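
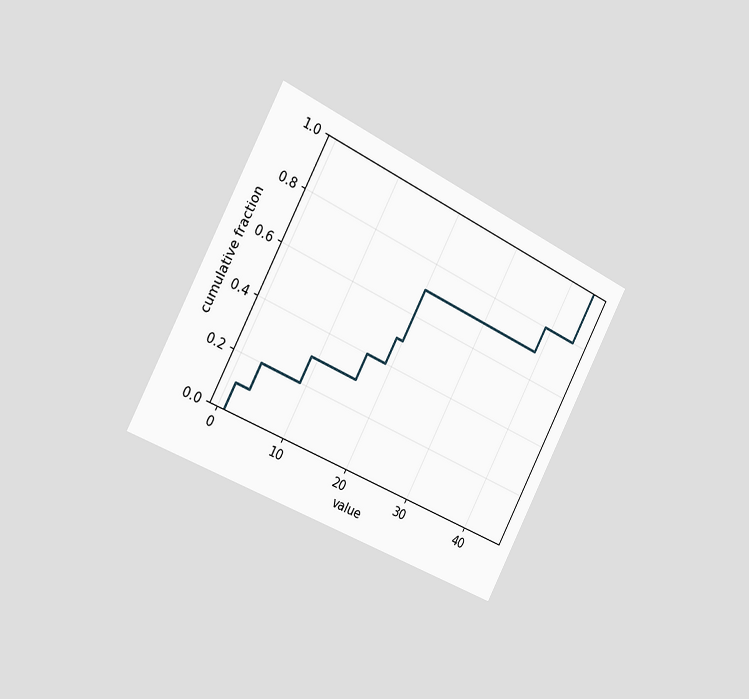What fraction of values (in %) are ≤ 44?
The chart is tilted about 28° clockwise and viewed slightly from the left. At x=44 the ECDF step is at 100%.

100%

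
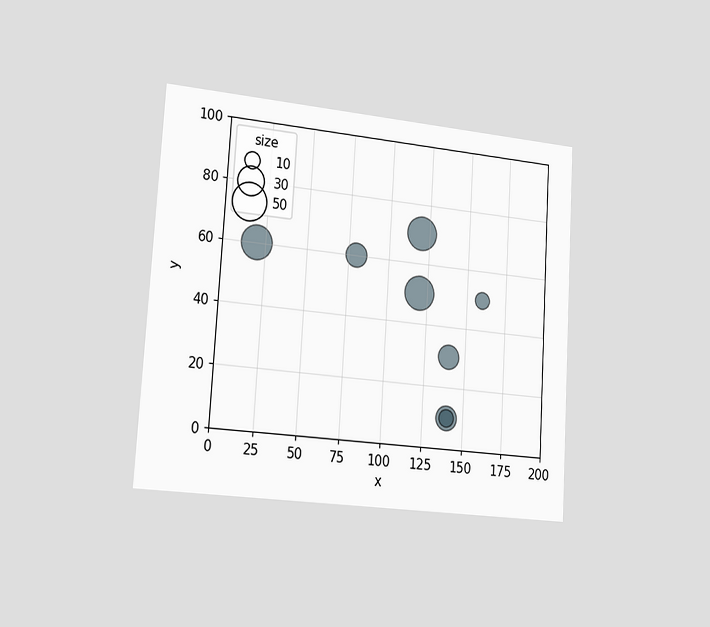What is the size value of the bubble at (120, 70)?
40

The chart is tilted about 4° clockwise and viewed slightly from the left. Matching the bubble at (120, 70) against the size legend gives 40.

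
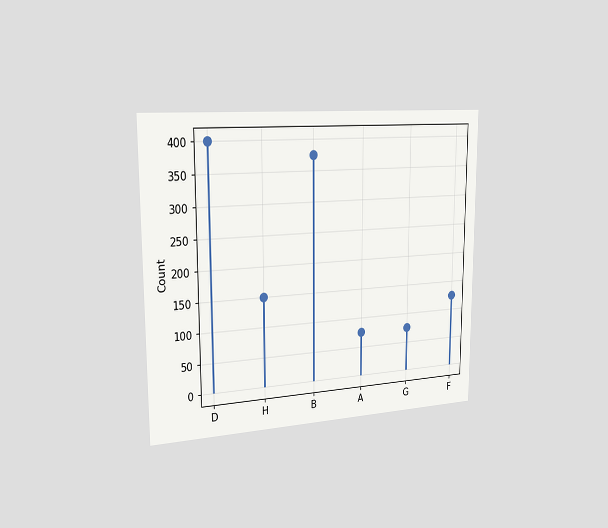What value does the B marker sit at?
375

The chart is viewed slightly from the left. The B marker sits at 375.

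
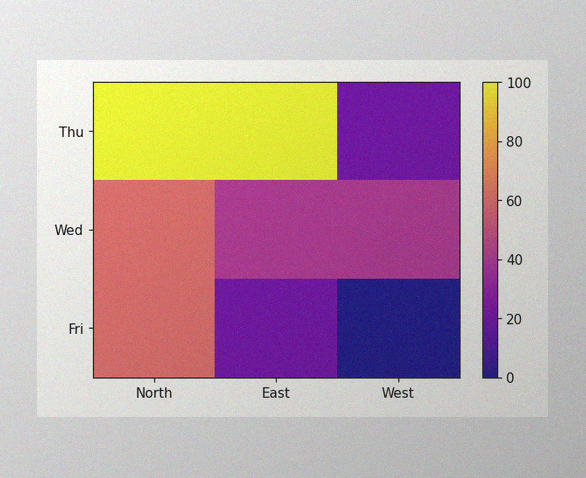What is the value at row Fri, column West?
The image has some photo noise and uneven lighting. Matching cell (Fri, West) against the colorbar gives 0.

0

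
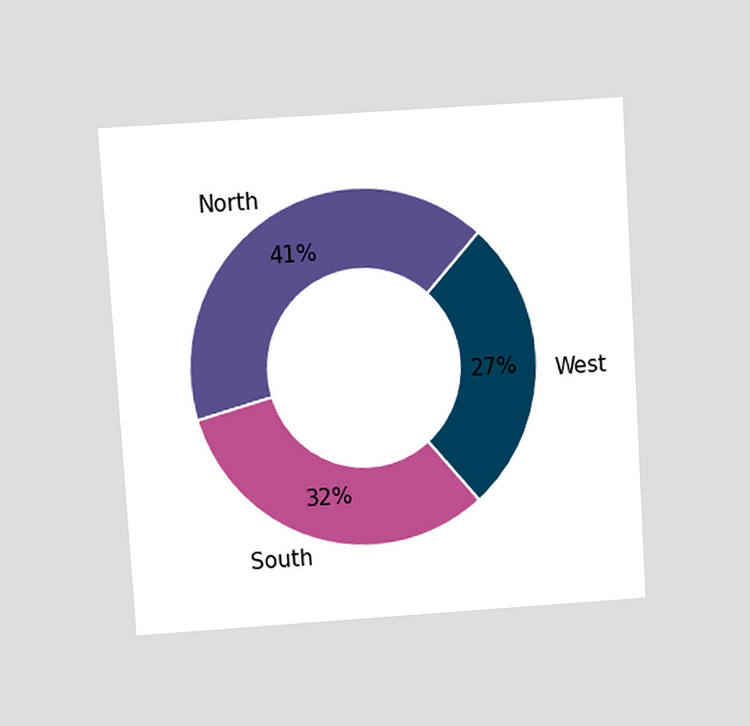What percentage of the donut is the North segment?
The chart is tilted about 4° counter-clockwise and viewed at a slight angle. The North segment takes up 41% of the ring.

41%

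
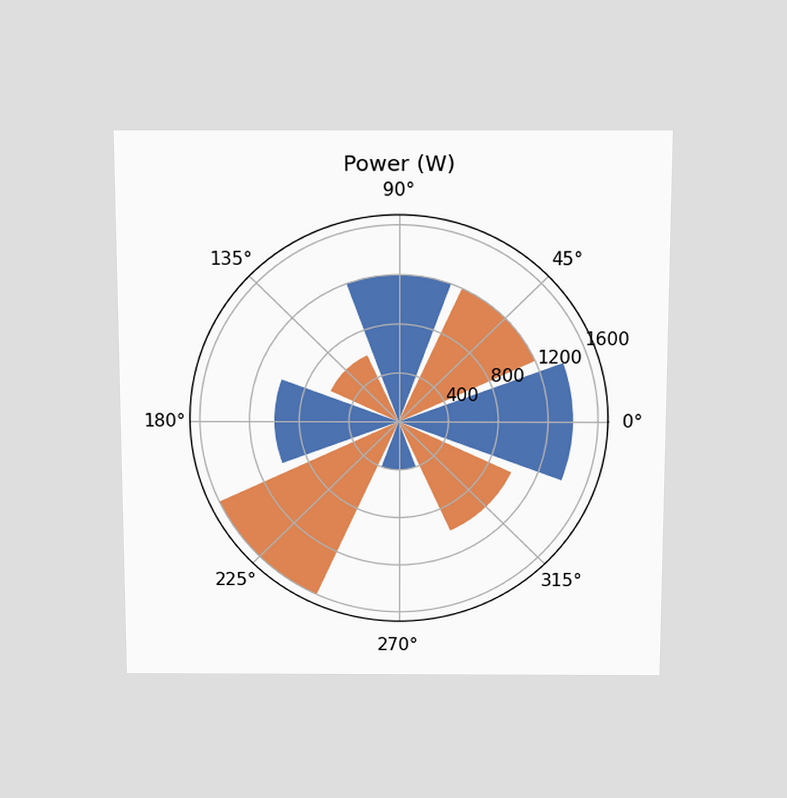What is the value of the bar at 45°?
1200W

The chart is viewed slightly from above. The bar at 45° reaches 1200W on the radial axis.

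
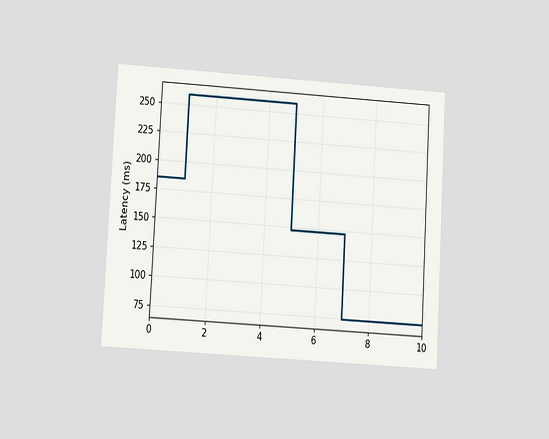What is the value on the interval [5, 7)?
148ms

The chart is tilted about 3° clockwise and viewed at a slight angle. On [5, 7) the step sits at 148ms.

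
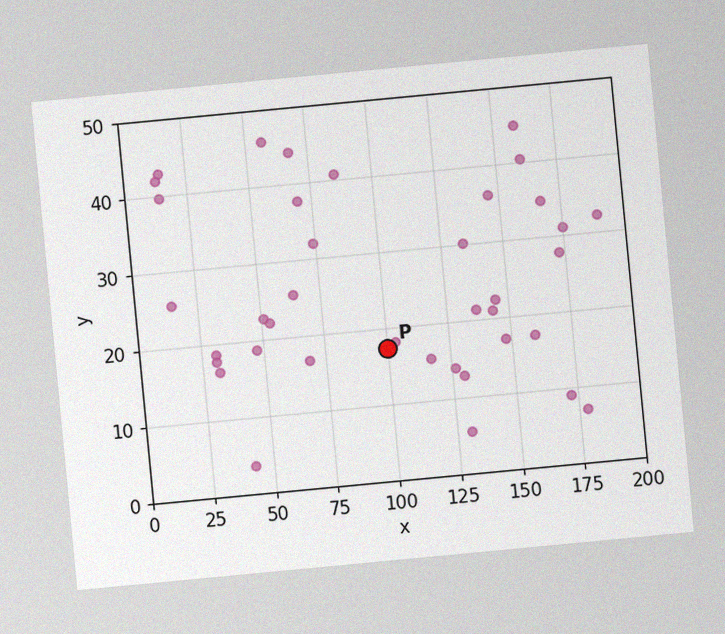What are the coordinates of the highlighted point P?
The chart is tilted about 5° counter-clockwise, with some photo noise. Following the gridlines from P to each axis, P sits at (100, 17.5).

(100, 17.5)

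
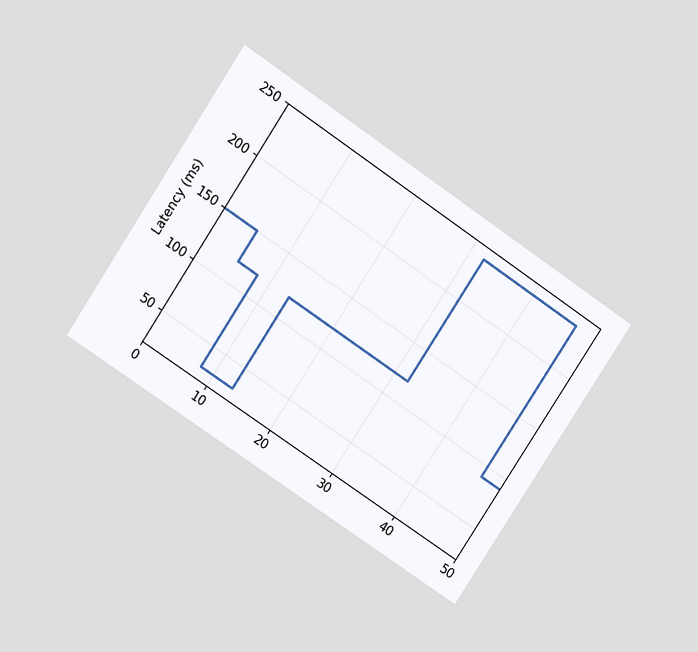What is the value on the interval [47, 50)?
The chart is tilted about 34° clockwise and viewed at a slight angle. On [47, 50) the step sits at 90ms.

90ms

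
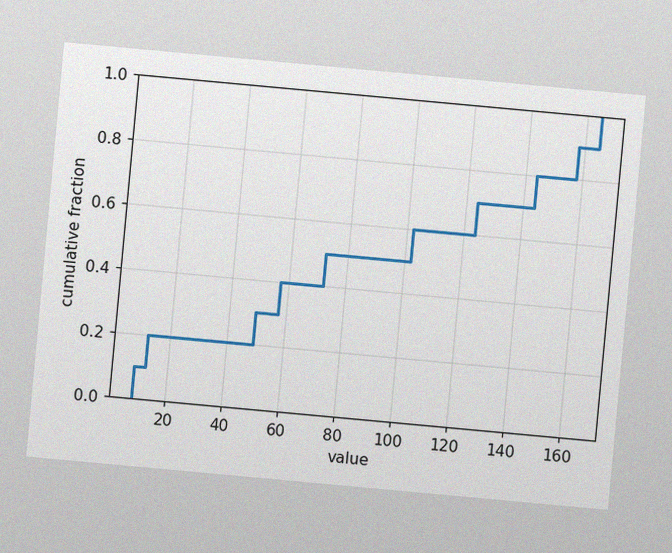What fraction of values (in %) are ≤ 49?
The chart is tilted about 5° clockwise, with some photo noise. At x=49 the ECDF step is at 30%.

30%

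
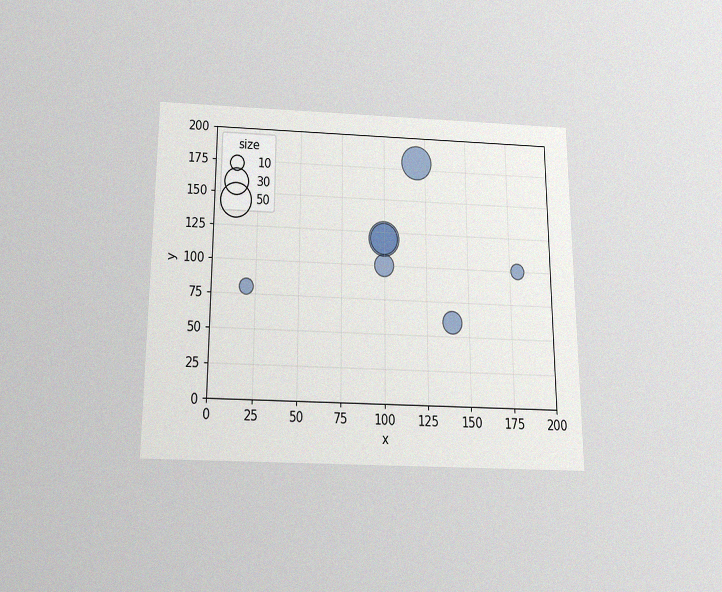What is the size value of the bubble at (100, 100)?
The chart is viewed slightly from below, with some photo noise. Matching the bubble at (100, 100) against the size legend gives 20.

20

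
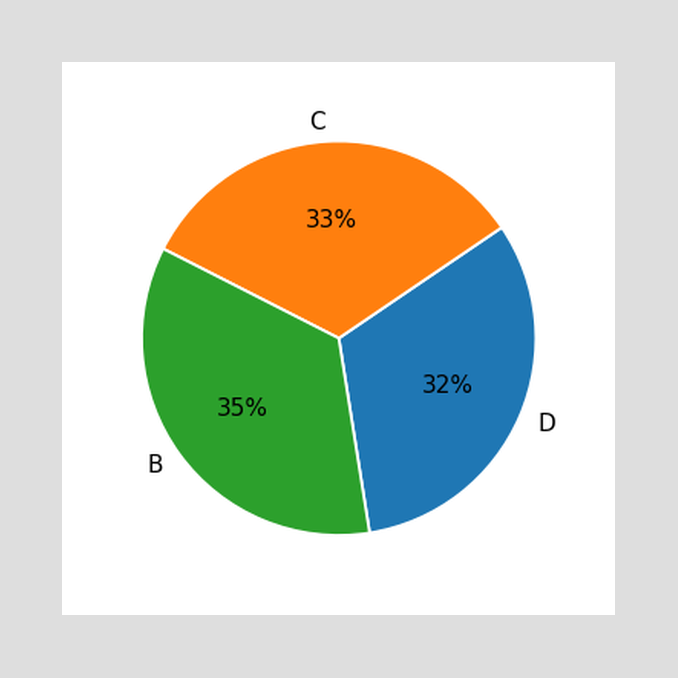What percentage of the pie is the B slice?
35%

The B slice takes up 35% of the pie.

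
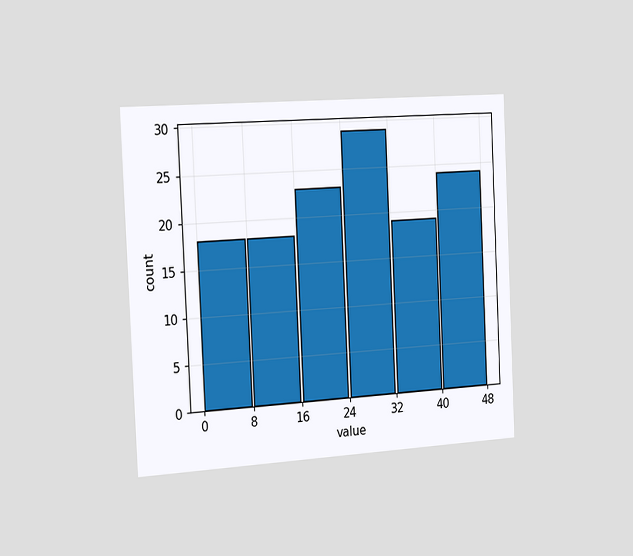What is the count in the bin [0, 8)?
18

The chart is tilted about 3° counter-clockwise and viewed slightly from the left. The [0, 8) bin has height 18.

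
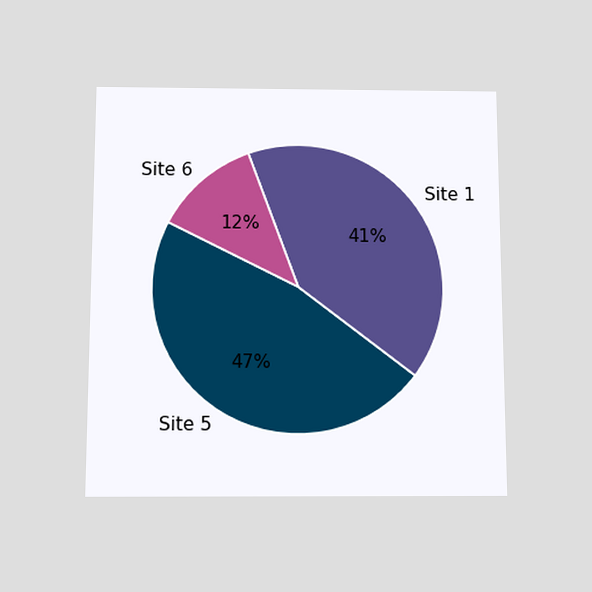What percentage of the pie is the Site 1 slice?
41%

The chart is viewed slightly from below. The Site 1 slice takes up 41% of the pie.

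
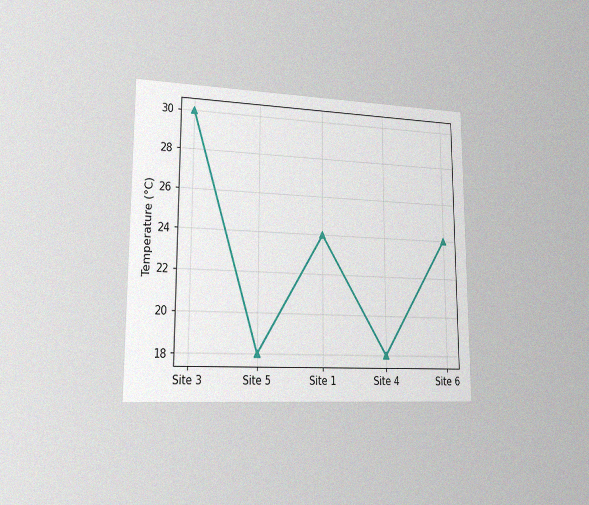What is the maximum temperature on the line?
30°C

The chart is viewed slightly from the left, with some photo noise. The highest point is at Site 3, and reading across to the y-axis gives 30°C.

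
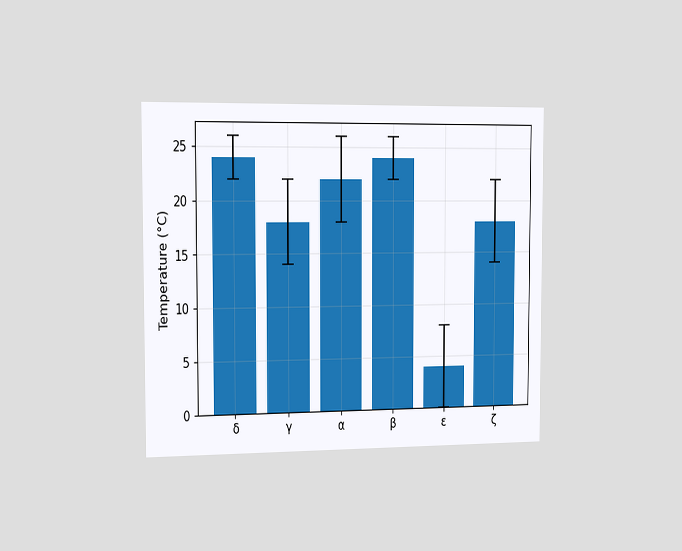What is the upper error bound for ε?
8°C

The chart is viewed slightly from the left. The ε bar's upper whisker reaches 8°C.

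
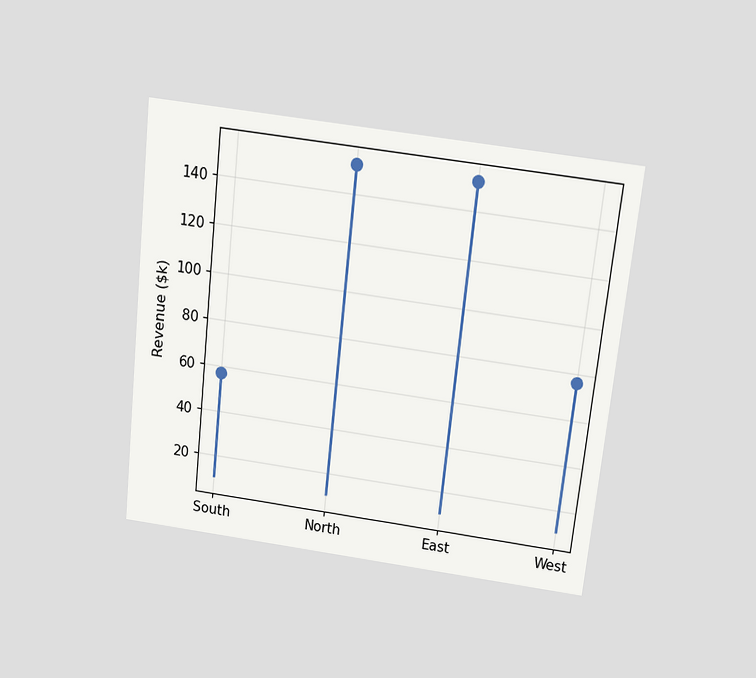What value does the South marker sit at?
The chart is tilted about 6° clockwise and viewed slightly from above. The South marker sits at $57k.

$57k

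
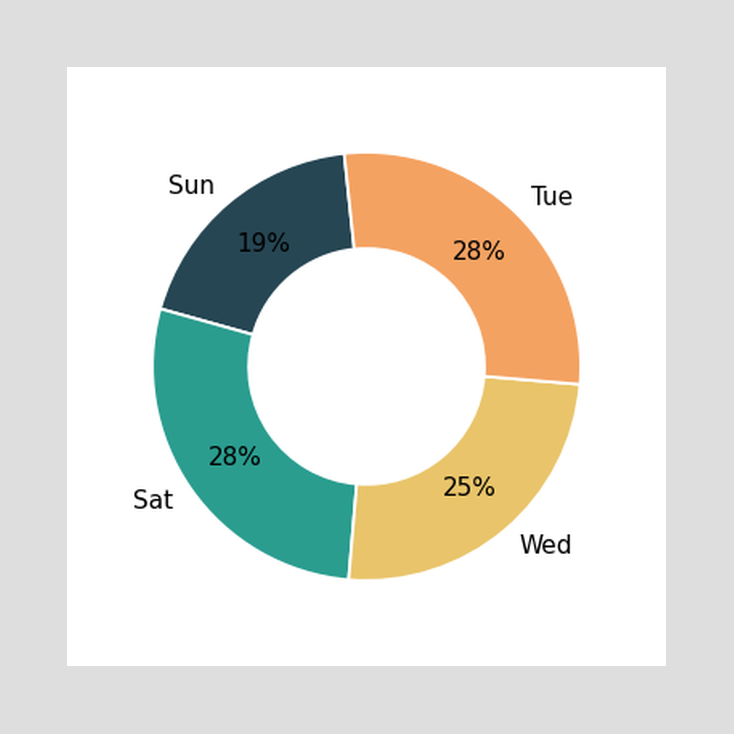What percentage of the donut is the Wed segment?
The Wed segment takes up 25% of the ring.

25%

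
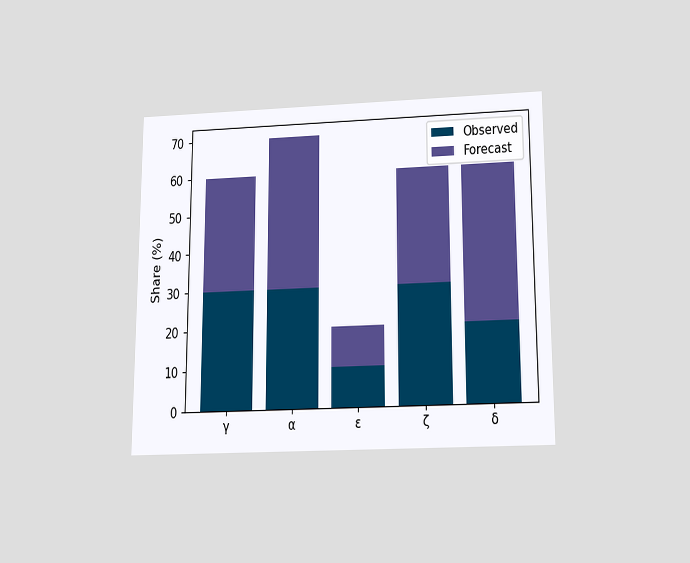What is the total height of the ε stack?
20%

The chart is viewed slightly from below. The ε stack's top reaches 20% on the y-axis.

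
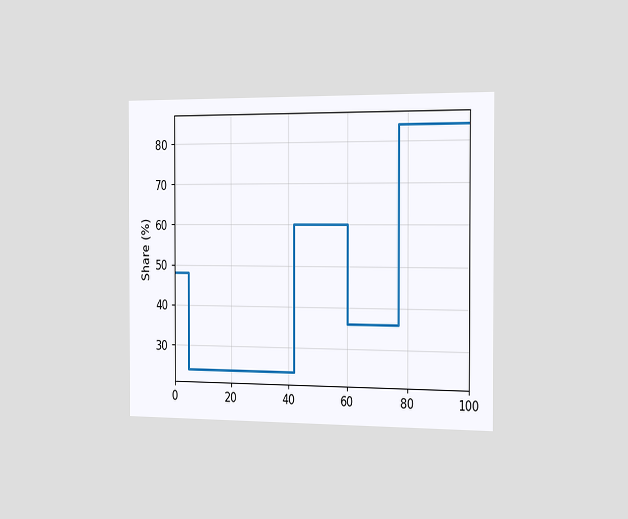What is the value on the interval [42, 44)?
The chart is viewed slightly from the right. On [42, 44) the step sits at 60%.

60%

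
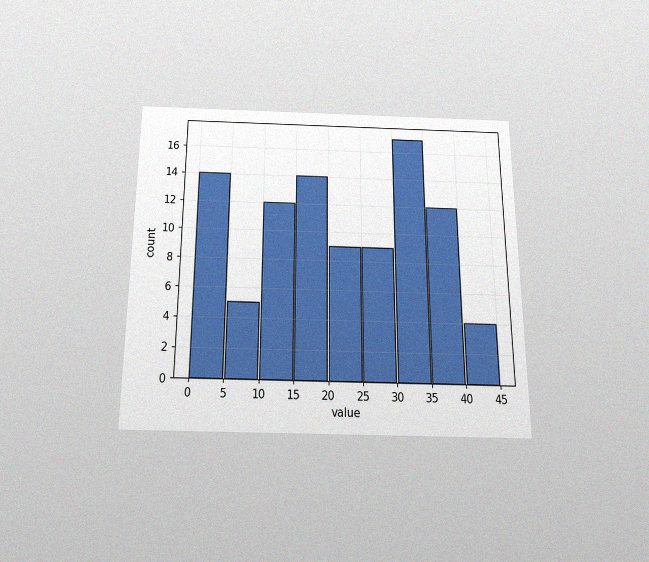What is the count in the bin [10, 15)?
12

The chart is viewed slightly from below, with some photo noise. The [10, 15) bin has height 12.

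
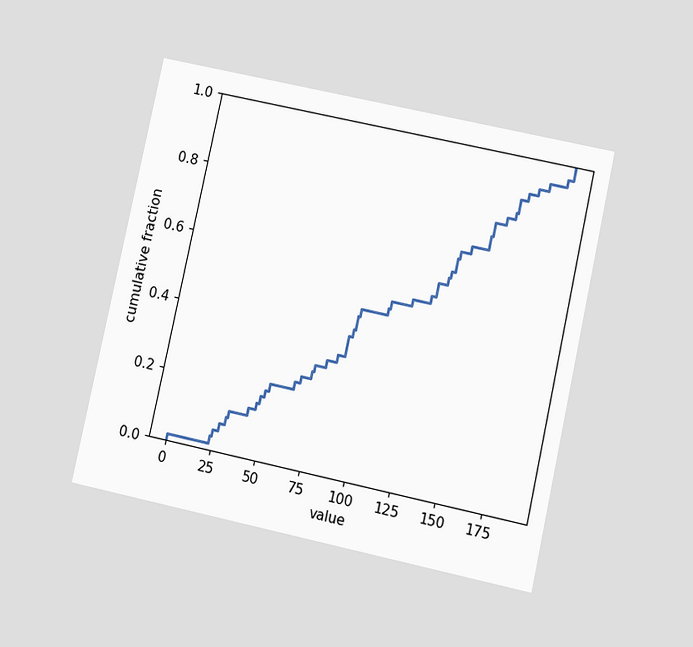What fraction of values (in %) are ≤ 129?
60%

The chart is tilted about 12° clockwise and viewed at a slight angle. At x=129 the ECDF step is at 60%.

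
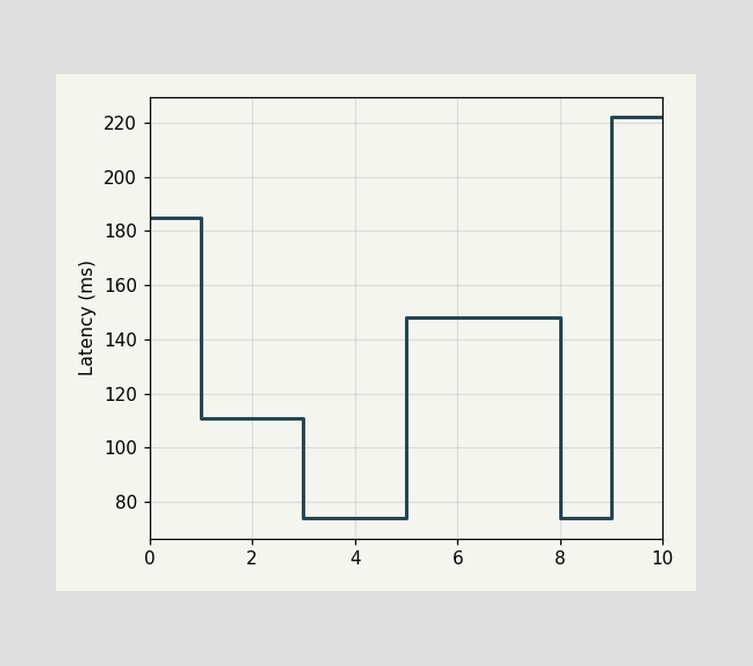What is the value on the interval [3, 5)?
On [3, 5) the step sits at 74ms.

74ms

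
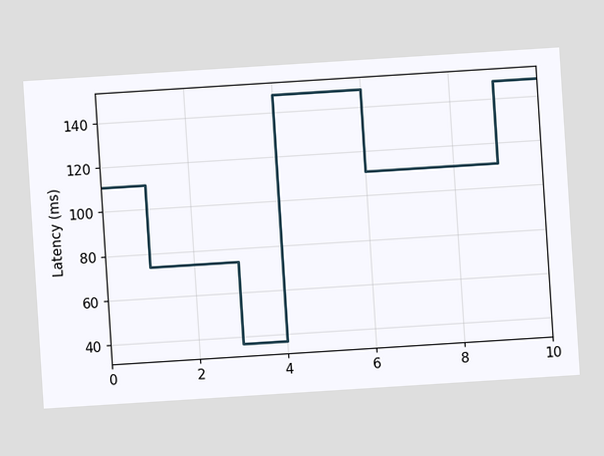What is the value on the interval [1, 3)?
The chart is tilted about 4° counter-clockwise. On [1, 3) the step sits at 74ms.

74ms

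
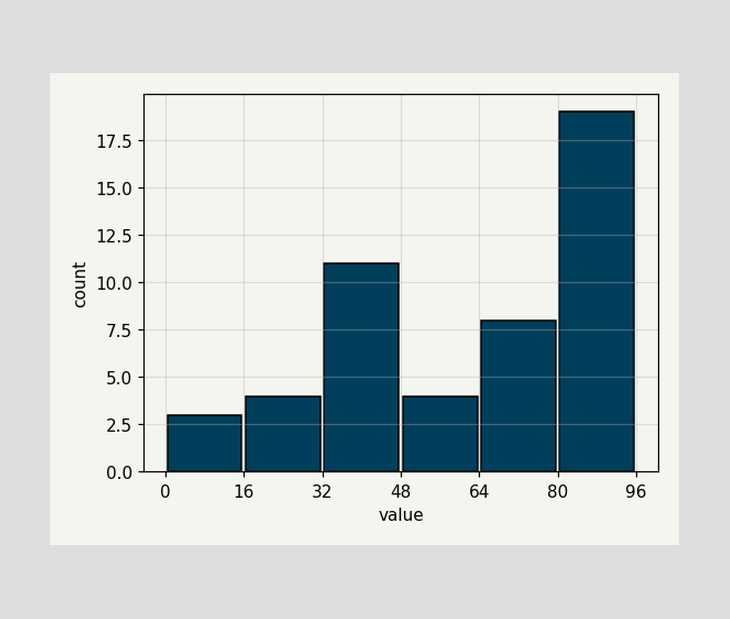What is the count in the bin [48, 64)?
The [48, 64) bin has height 4.

4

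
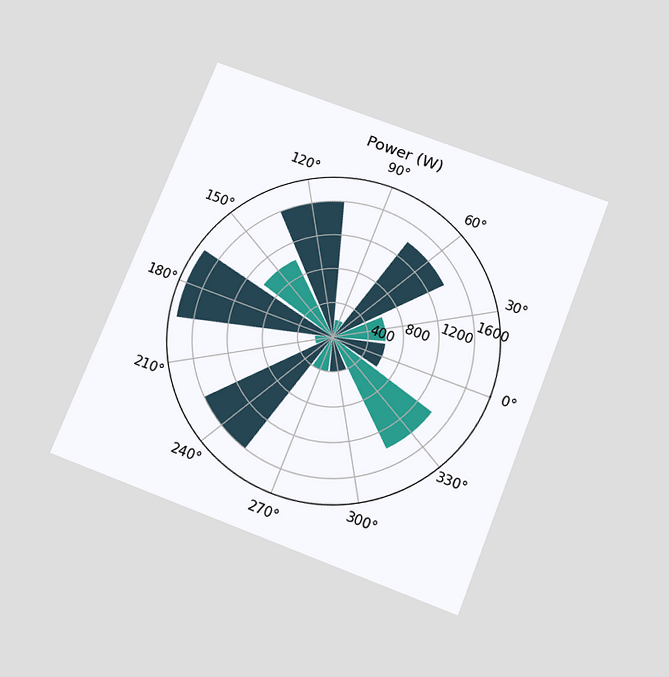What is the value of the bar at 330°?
The chart is tilted about 21° clockwise and viewed slightly from below. The bar at 330° reaches 1400W on the radial axis.

1400W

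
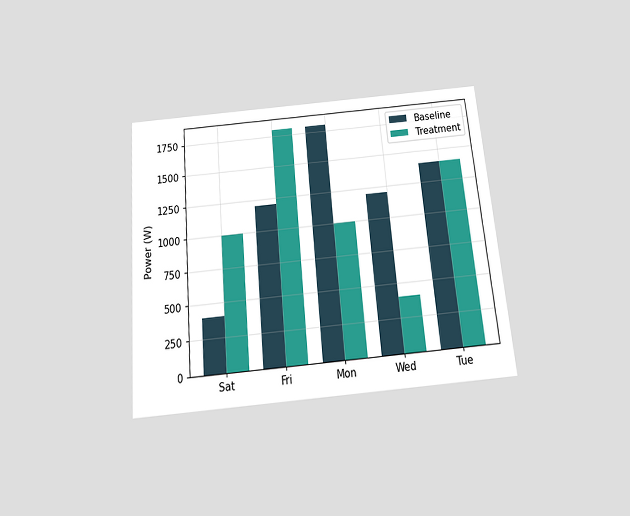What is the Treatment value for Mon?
1000W

The chart is tilted about 5° counter-clockwise and viewed slightly from below. The Treatment bar at Mon reaches 1000W on the y-axis.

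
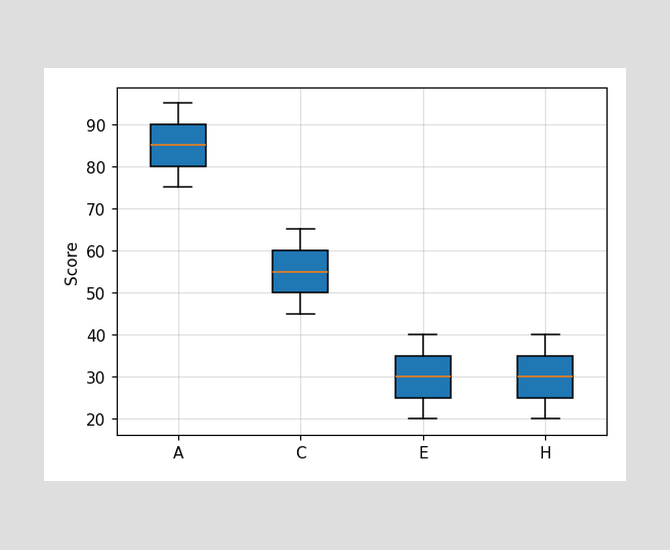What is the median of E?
30

The median line in the E box sits at 30.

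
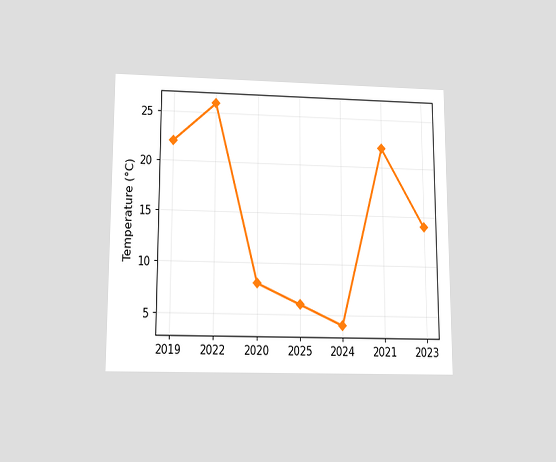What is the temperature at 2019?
The chart is viewed slightly from below. At 2019, the line is at 22°C.

22°C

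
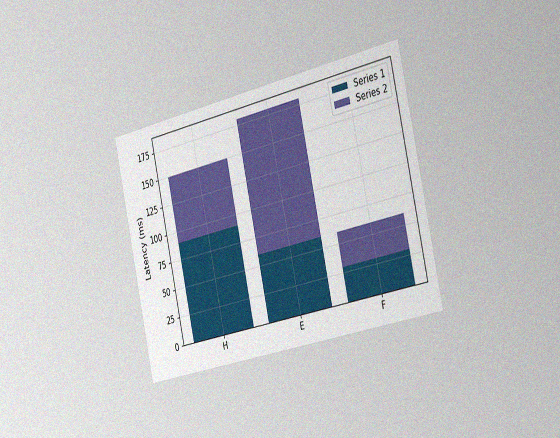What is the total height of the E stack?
180ms

The chart is tilted about 13° counter-clockwise and viewed slightly from the right, with some photo noise. The E stack's top reaches 180ms on the y-axis.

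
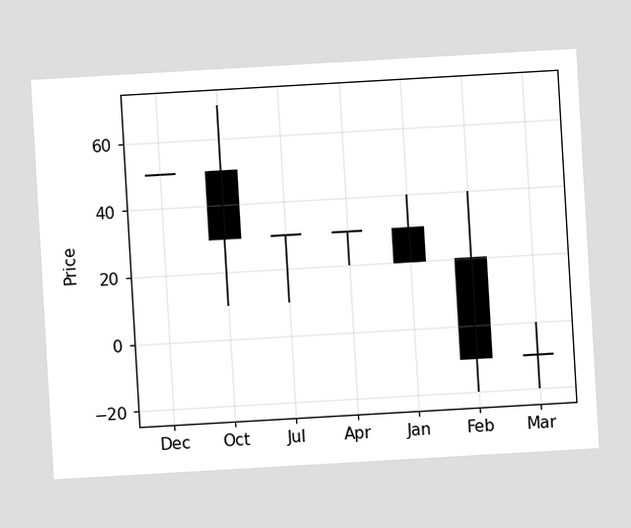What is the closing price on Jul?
30

The chart is tilted about 3° counter-clockwise. The Jul candle closes at 30.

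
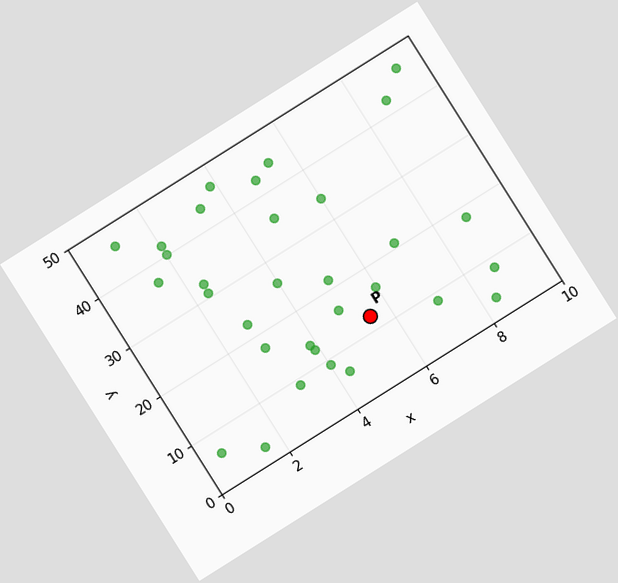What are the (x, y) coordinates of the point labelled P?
The chart is tilted about 32° counter-clockwise. Following the gridlines from P to each axis, P sits at (5.5, 12.5).

(5.5, 12.5)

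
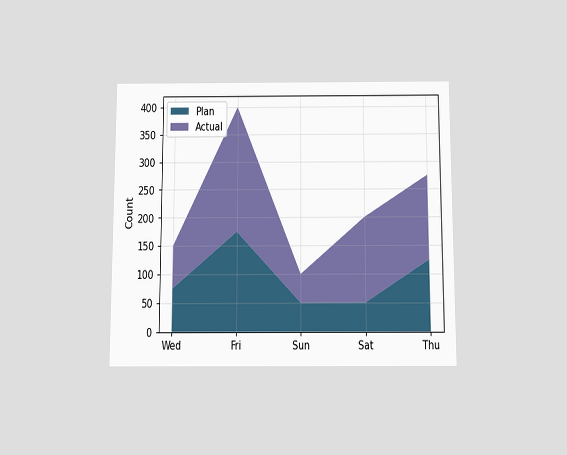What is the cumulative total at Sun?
100

The chart is viewed slightly from below. The stacked total at Sun reaches 100.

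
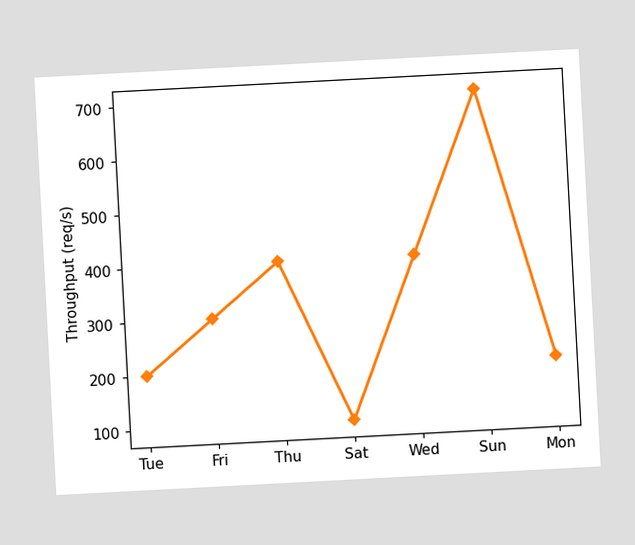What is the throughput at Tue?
200req/s

The chart is tilted about 3° counter-clockwise. At Tue, the line is at 200req/s.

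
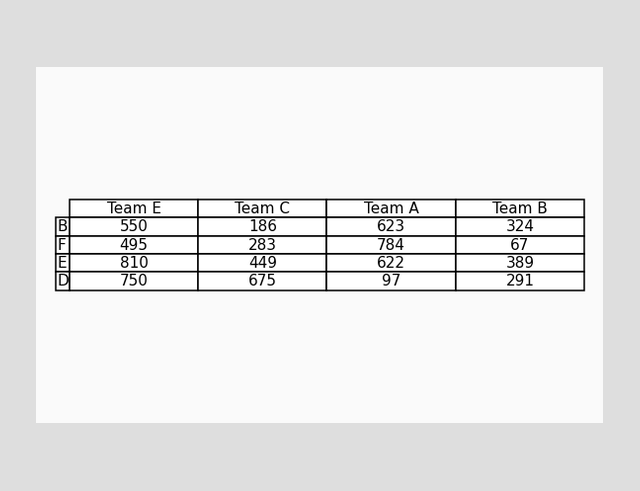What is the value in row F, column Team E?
The (F, Team E) cell reads 495.

495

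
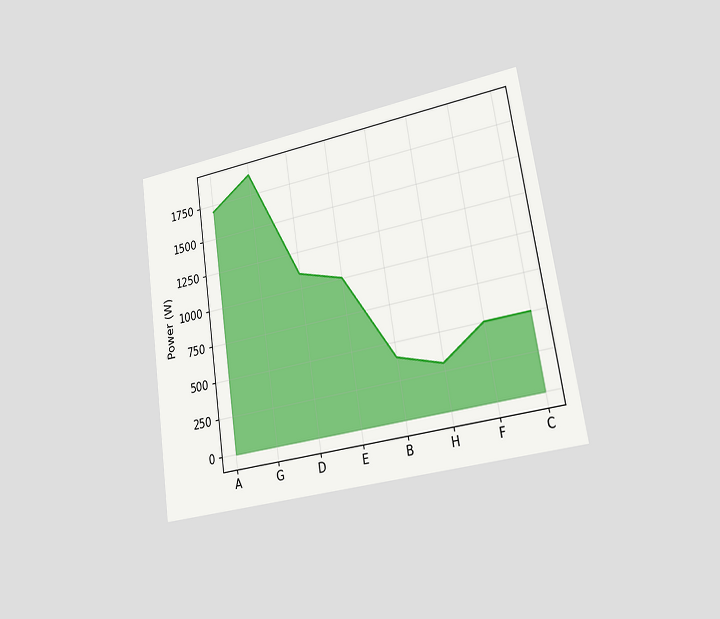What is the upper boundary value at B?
400W

The chart is tilted about 9° counter-clockwise and viewed slightly from the right. At B the upper boundary is at 400W.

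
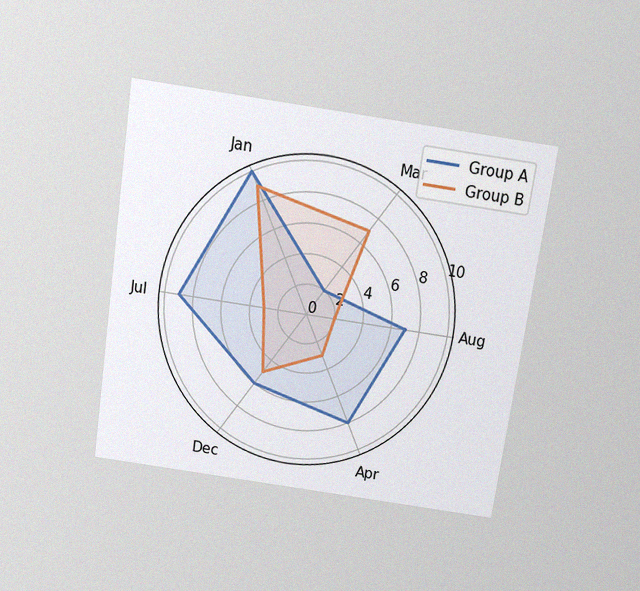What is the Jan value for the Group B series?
9

The chart is tilted about 8° clockwise and viewed slightly from above, with some photo noise. On the Jan axis, Group B reaches 9.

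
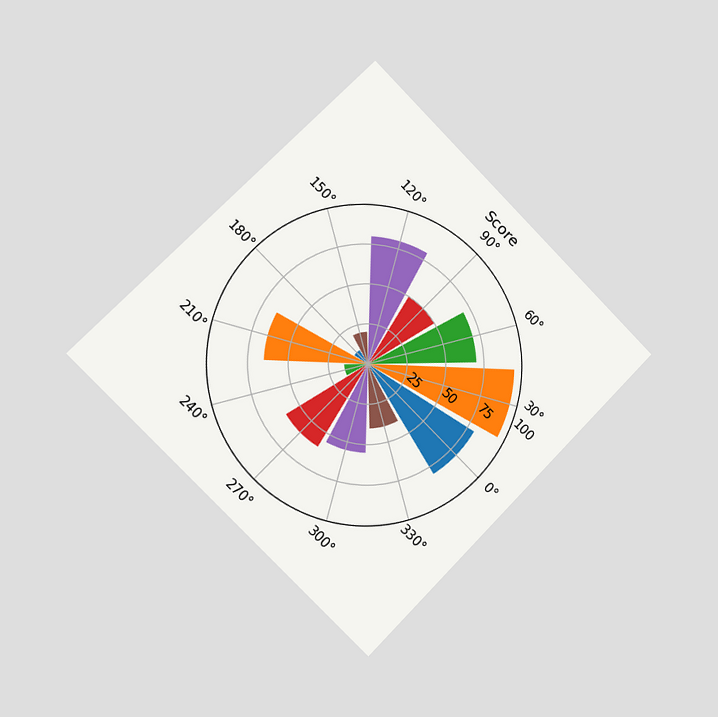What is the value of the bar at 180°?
10

The chart is tilted about 45° clockwise and viewed slightly from the left. The bar at 180° reaches 10 on the radial axis.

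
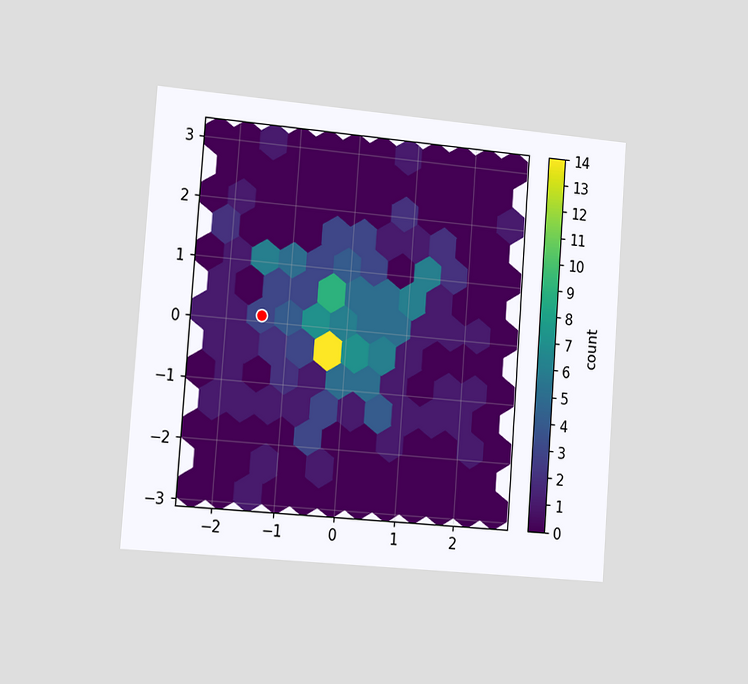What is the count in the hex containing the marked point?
3

The chart is tilted about 4° clockwise and viewed slightly from the left. The marked hex reads 3 on the colorbar.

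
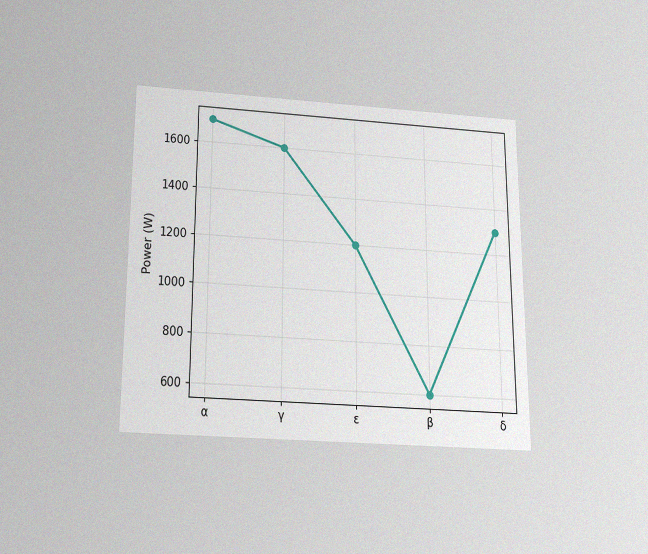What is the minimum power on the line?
The chart is viewed slightly from below, with some photo noise. The lowest point is at β, and reading across to the y-axis gives 600W.

600W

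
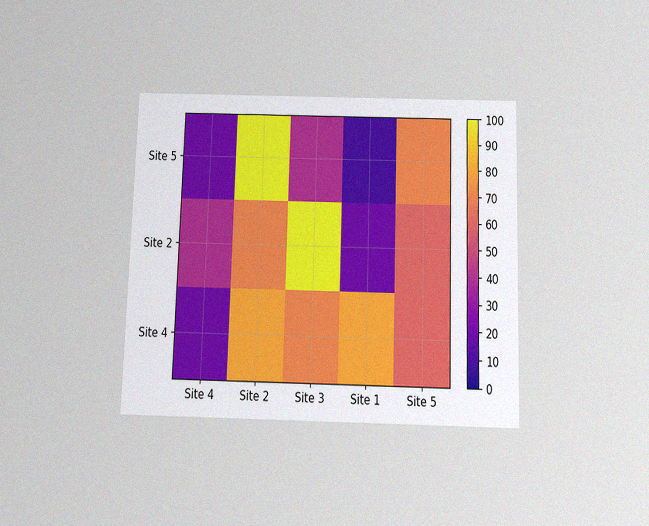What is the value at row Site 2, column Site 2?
70

The chart is viewed slightly from below, with some photo noise. Matching cell (Site 2, Site 2) against the colorbar gives 70.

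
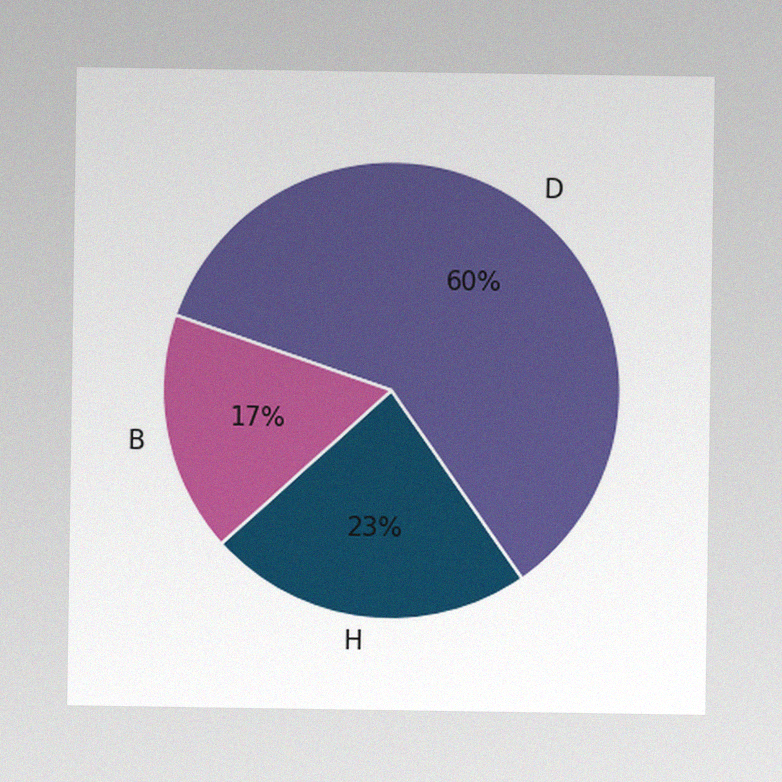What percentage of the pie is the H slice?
The image has some photo noise and uneven lighting. The H slice takes up 23% of the pie.

23%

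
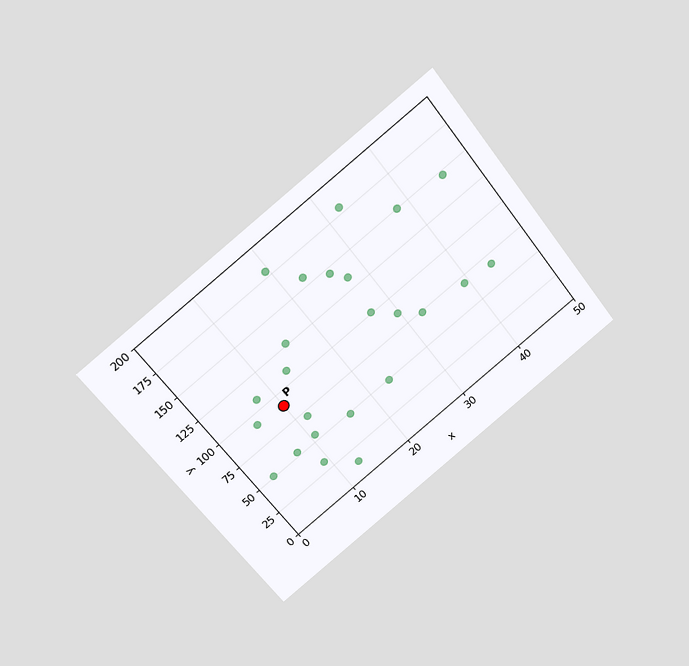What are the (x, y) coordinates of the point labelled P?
The chart is tilted about 38° counter-clockwise and viewed slightly from above. Following the gridlines from P to each axis, P sits at (10, 90).

(10, 90)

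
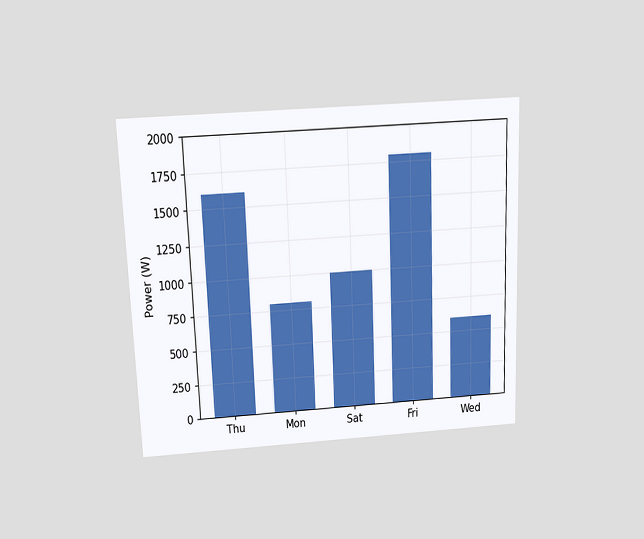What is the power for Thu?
1600W

The chart is tilted about 2° counter-clockwise and viewed slightly from above. Reading along the chart's y-axis, the Thu bar reaches 1600W.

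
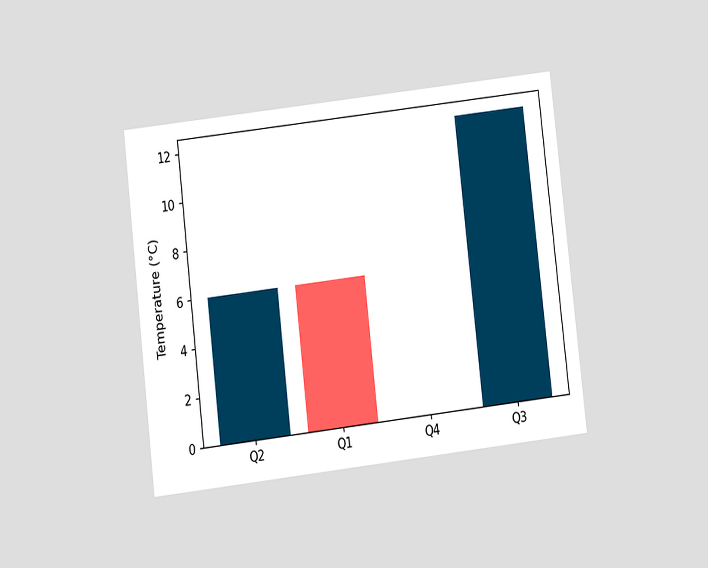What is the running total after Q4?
0°C

The chart is tilted about 7° counter-clockwise and viewed at a slight angle. After Q4 the running total reaches 0°C.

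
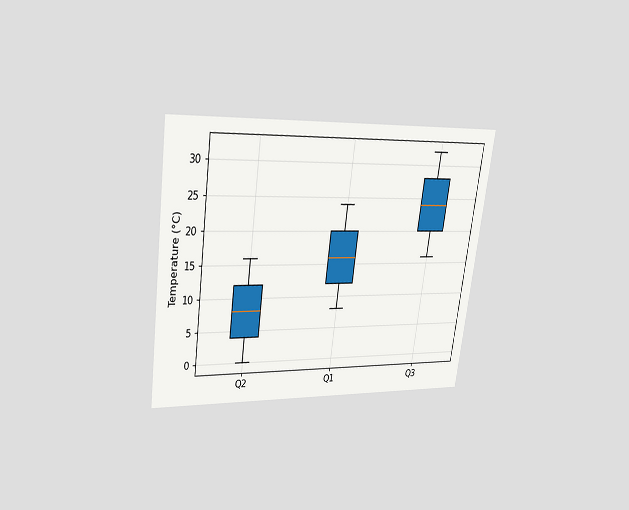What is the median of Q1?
16°C

The chart is tilted about 8° clockwise and viewed slightly from above. The median line in the Q1 box sits at 16°C.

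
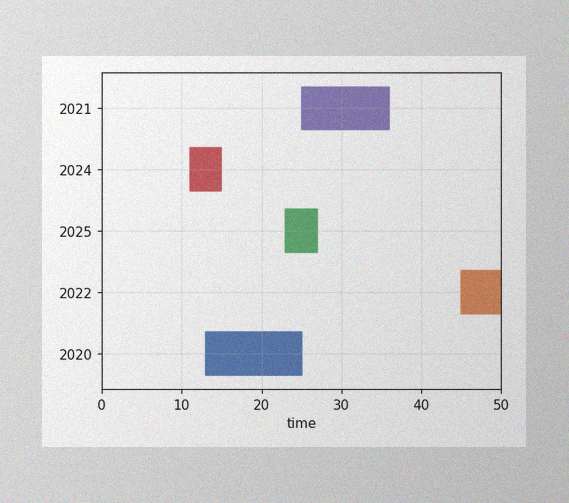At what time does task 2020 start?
The image has some photo noise and uneven lighting. The 2020 bar begins at t=13.

13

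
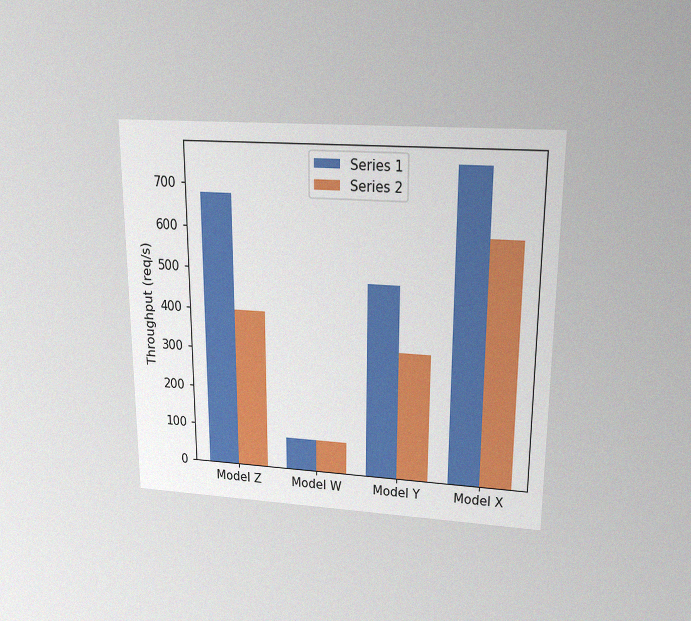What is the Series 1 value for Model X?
The chart is viewed slightly from above, with some photo noise. The Series 1 bar at Model X reaches 760req/s on the y-axis.

760req/s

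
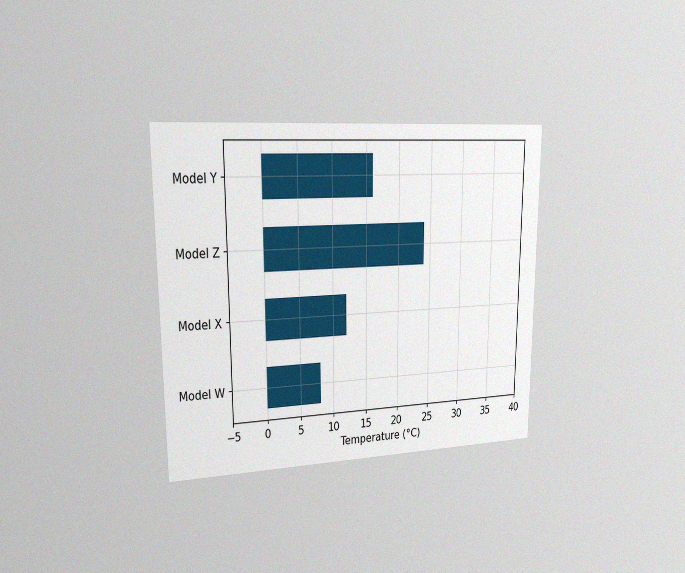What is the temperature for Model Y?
16°C

The chart is viewed slightly from the left, with some photo noise. Reading along the chart's x-axis, the Model Y bar reaches 16°C.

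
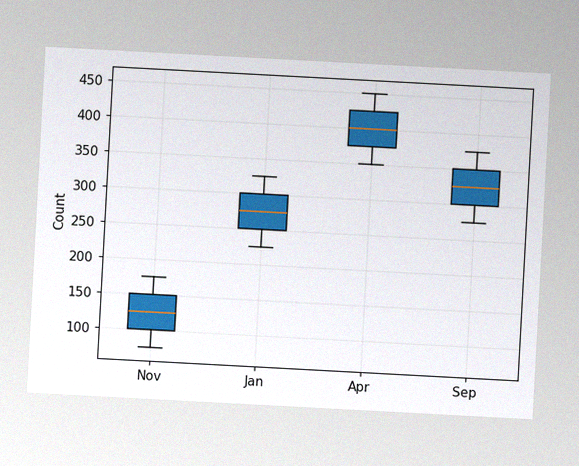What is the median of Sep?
325

The chart is tilted about 3° clockwise, with some photo noise. The median line in the Sep box sits at 325.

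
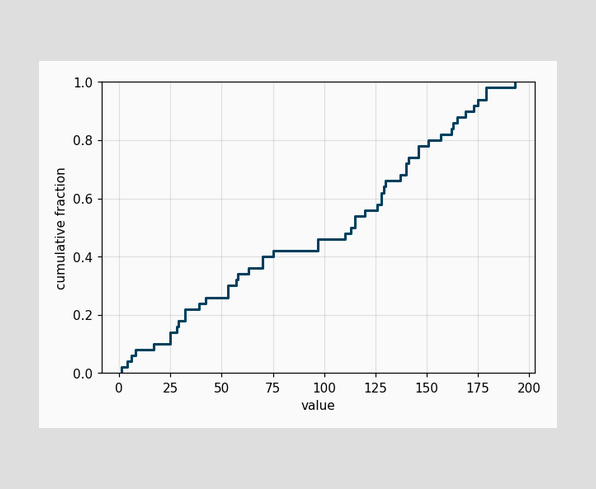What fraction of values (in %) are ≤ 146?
78%

At x=146 the ECDF step is at 78%.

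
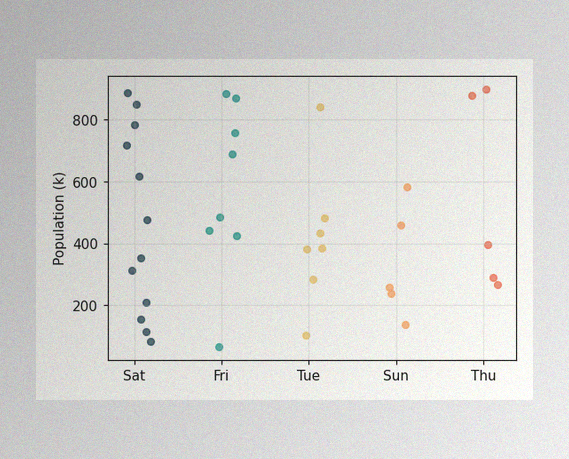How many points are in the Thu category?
The image has some photo noise and uneven lighting. Counting the markers in the Thu column gives 5.

5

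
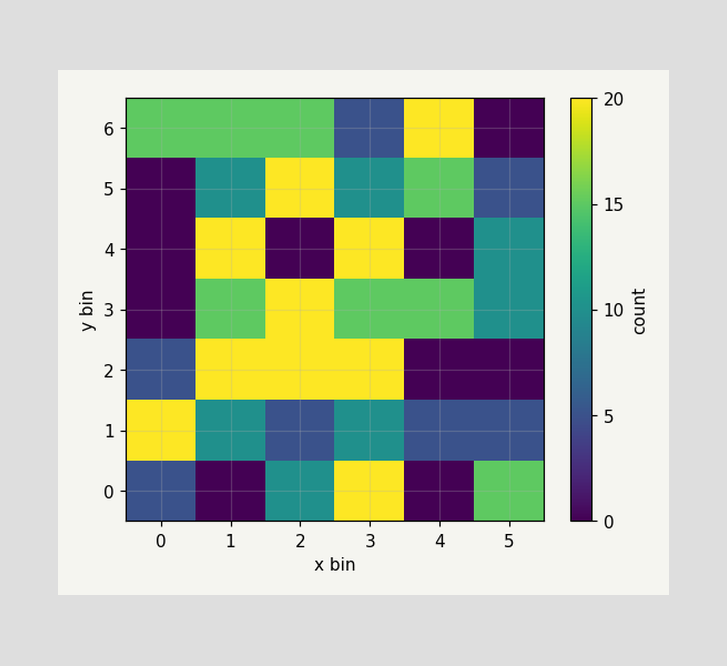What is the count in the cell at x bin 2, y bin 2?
20

Matching the cell (2, 2) against the colorbar gives 20.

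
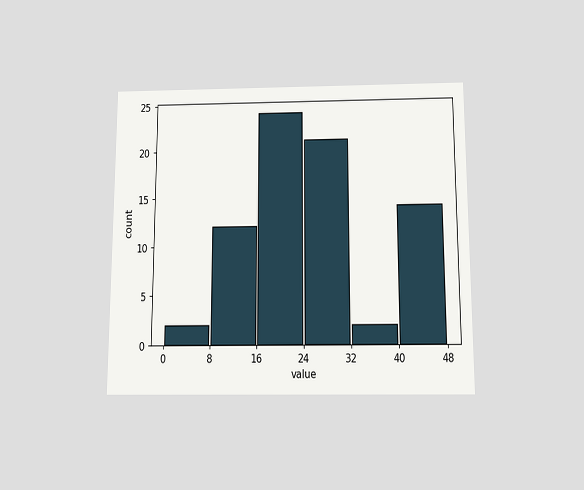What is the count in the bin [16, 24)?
24

The chart is viewed slightly from below. The [16, 24) bin has height 24.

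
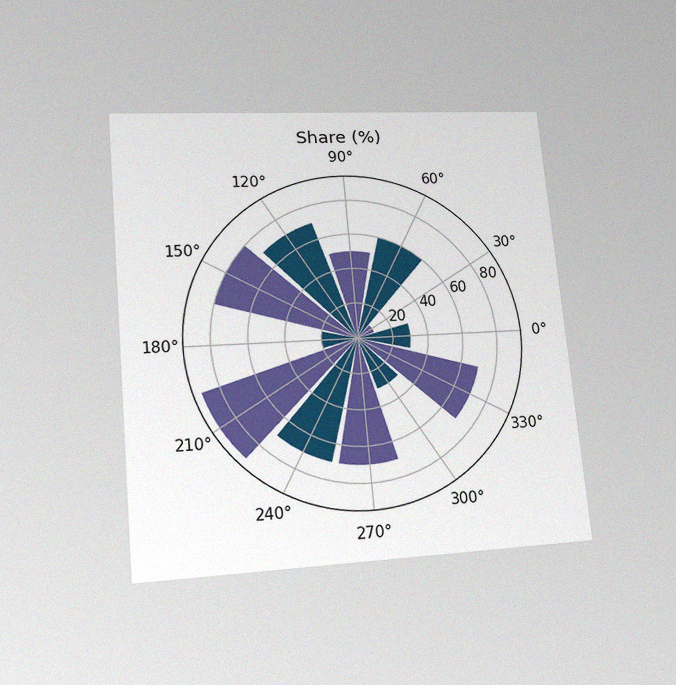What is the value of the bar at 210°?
90%

The chart is tilted about 5° counter-clockwise and viewed at a slight angle, with some photo noise. The bar at 210° reaches 90% on the radial axis.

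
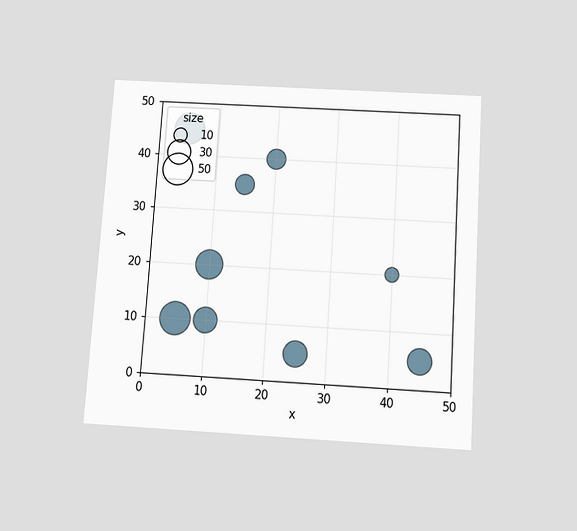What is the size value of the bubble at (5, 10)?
50

The chart is tilted about 4° clockwise and viewed slightly from below. Matching the bubble at (5, 10) against the size legend gives 50.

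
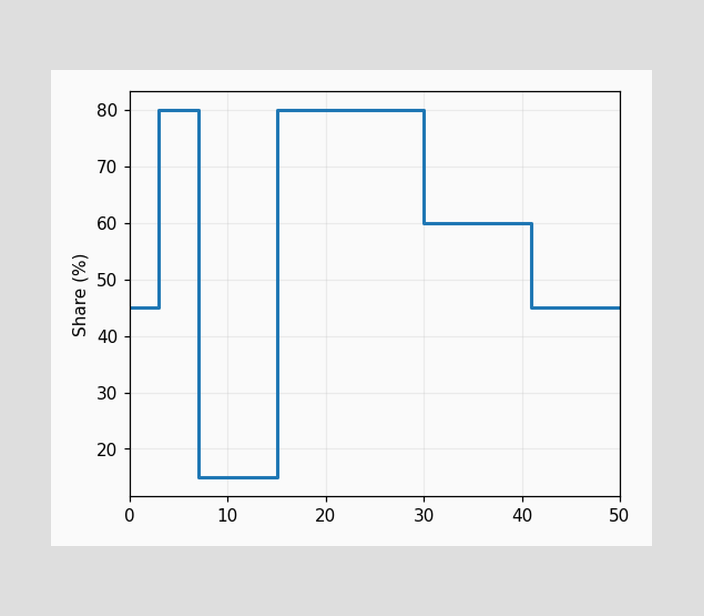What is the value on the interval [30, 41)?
60%

On [30, 41) the step sits at 60%.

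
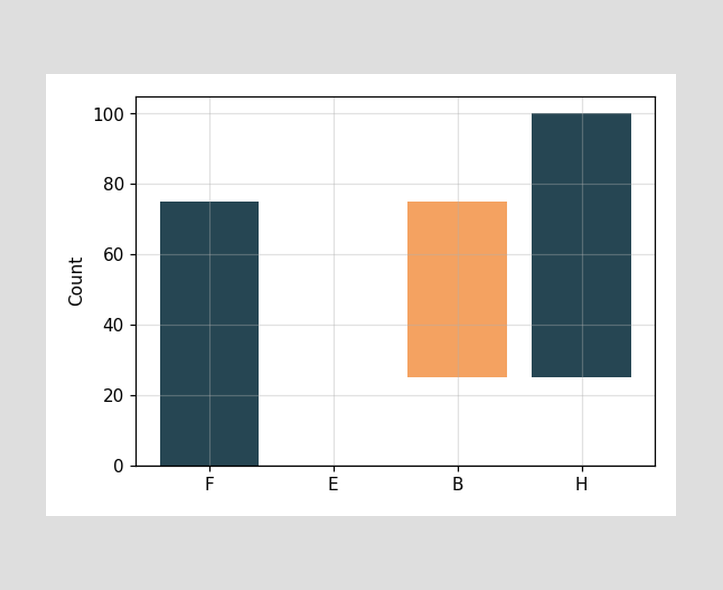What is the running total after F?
After F the running total reaches 75.

75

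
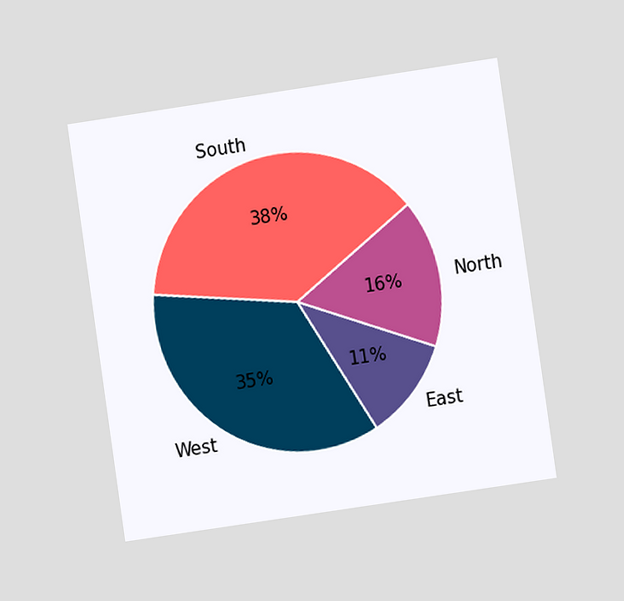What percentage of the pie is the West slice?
35%

The chart is tilted about 8° counter-clockwise and viewed at a slight angle. The West slice takes up 35% of the pie.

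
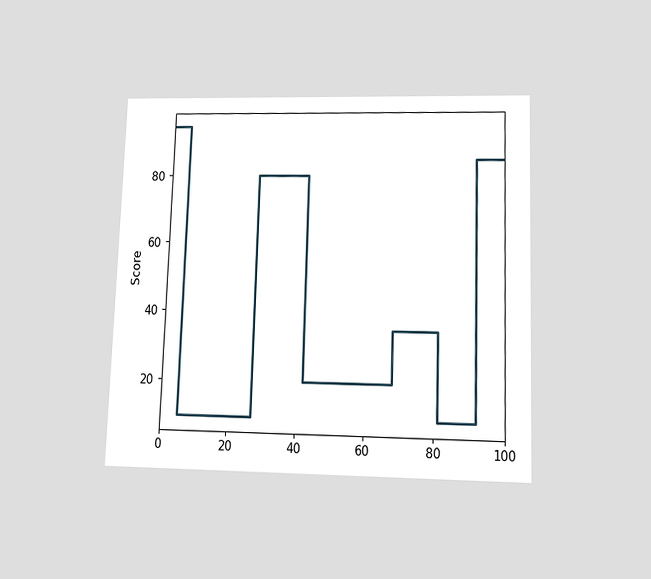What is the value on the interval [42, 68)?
20

The chart is viewed at a slight angle. On [42, 68) the step sits at 20.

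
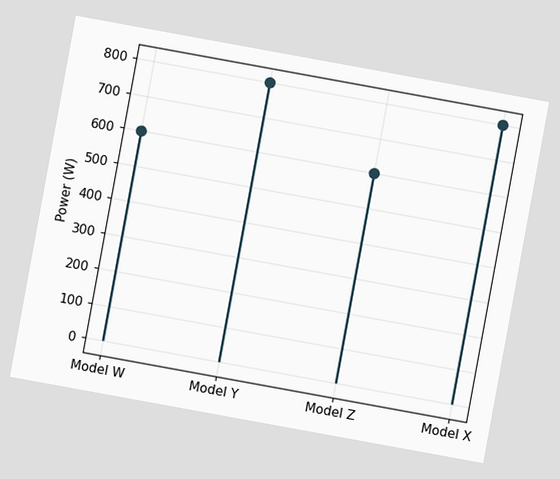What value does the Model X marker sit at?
800W

The chart is tilted about 10° clockwise. The Model X marker sits at 800W.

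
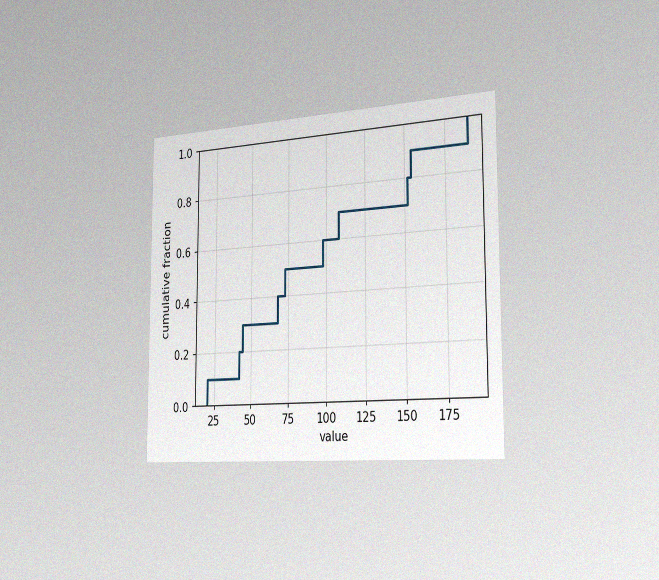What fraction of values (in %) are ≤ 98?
The chart is viewed slightly from the right, with some photo noise. At x=98 the ECDF step is at 60%.

60%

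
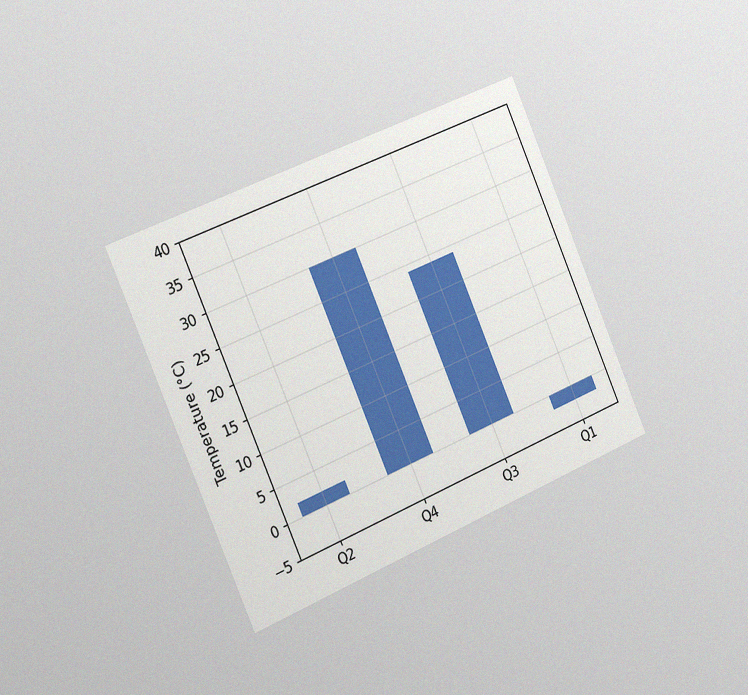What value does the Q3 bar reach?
The chart is tilted about 23° counter-clockwise and viewed slightly from the left, with some photo noise. Reading along the chart's y-axis, the Q3 bar reaches 24°C.

24°C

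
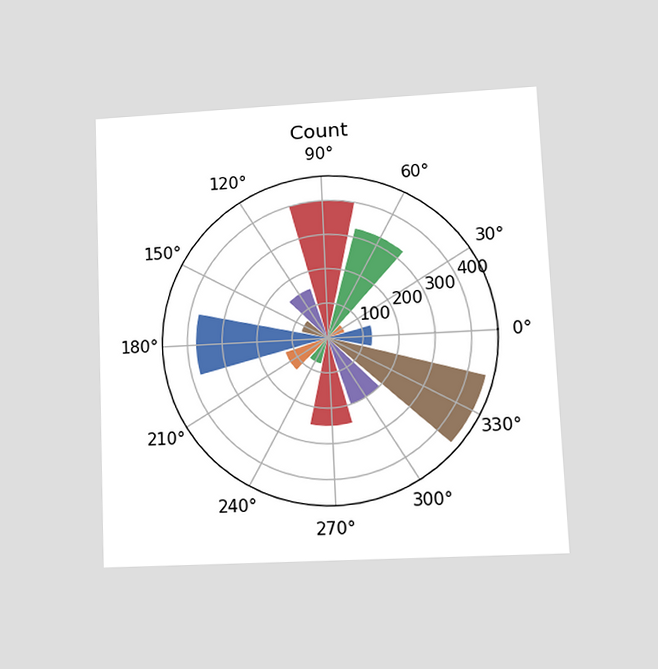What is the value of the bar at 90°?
400

The chart is tilted about 2° counter-clockwise and viewed at a slight angle. The bar at 90° reaches 400 on the radial axis.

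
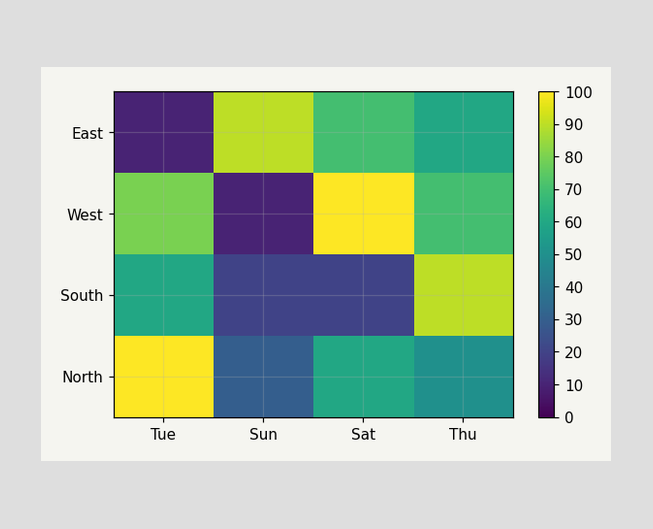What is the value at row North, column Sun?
30

Matching cell (North, Sun) against the colorbar gives 30.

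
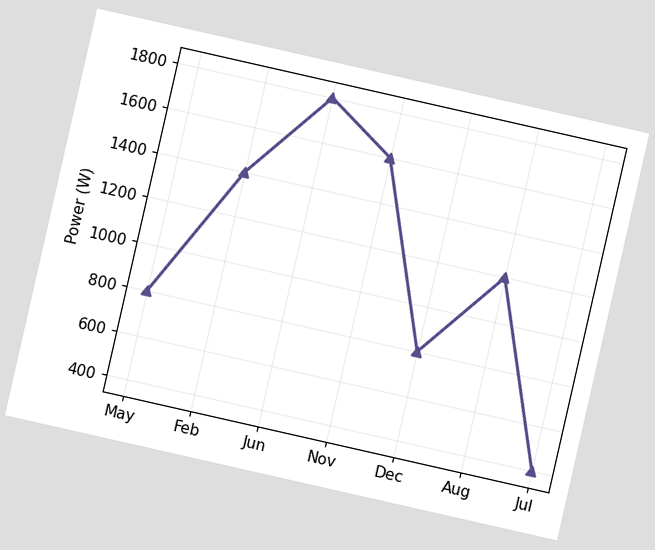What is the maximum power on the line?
The chart is tilted about 13° clockwise. The highest point is at Jun, and reading across to the y-axis gives 1800W.

1800W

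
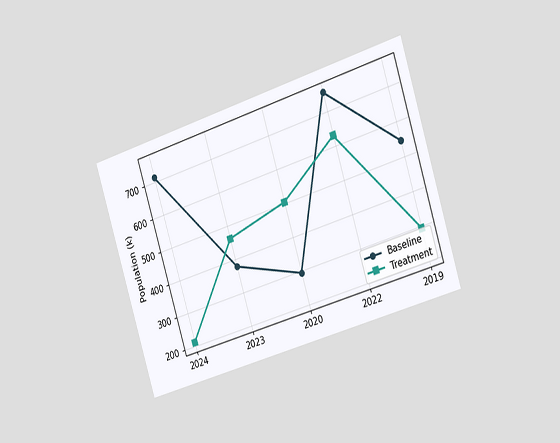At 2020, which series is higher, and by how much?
The chart is tilted about 17° counter-clockwise and viewed slightly from the right. At 2020, Treatment sits above the other line by 210k.

Treatment, by 210k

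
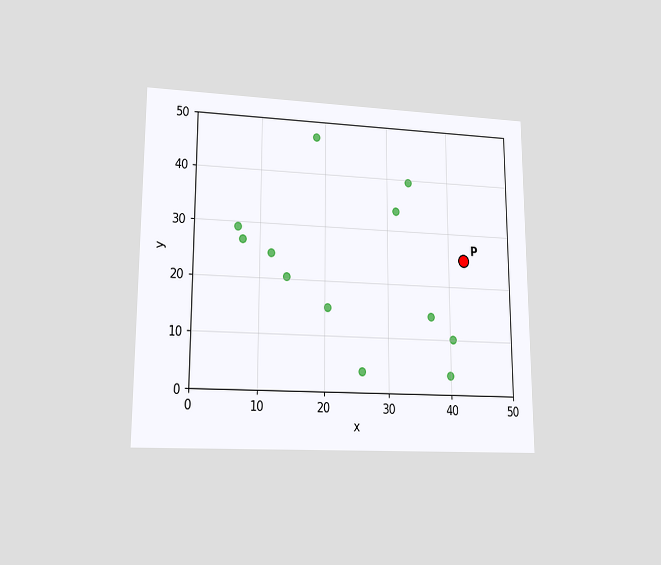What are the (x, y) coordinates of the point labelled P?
The chart is viewed at a slight angle. Following the gridlines from P to each axis, P sits at (42.5, 25).

(42.5, 25)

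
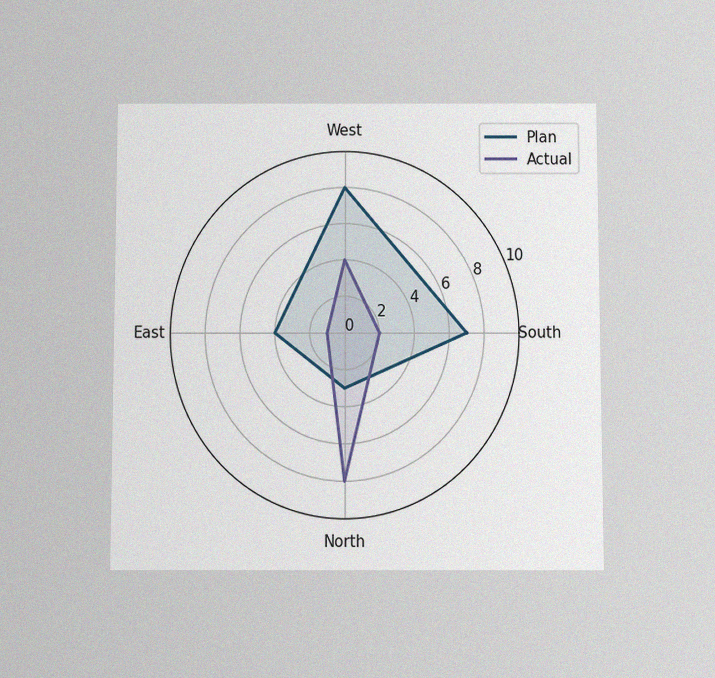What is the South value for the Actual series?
The chart is viewed slightly from below, with some photo noise. On the South axis, Actual reaches 2.

2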